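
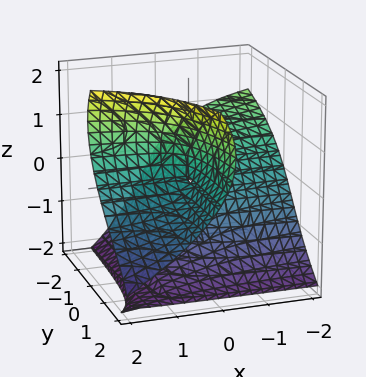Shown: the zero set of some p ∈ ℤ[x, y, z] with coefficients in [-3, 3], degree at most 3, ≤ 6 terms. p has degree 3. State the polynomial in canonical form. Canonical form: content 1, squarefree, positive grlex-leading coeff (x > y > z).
z^3 - 3*x*y - 3*x*z - 2*y*z

1. Degree: no degree-2 surface has this shape, so deg p = 3.
2. From the axis intercepts and sections: every point of the y-axis in the box is on the surface; the visible x-axis segment lies entirely on the surface; it crosses the z-axis at the gridline z = 0.
3. Together with the visible shape, these determine p as stated.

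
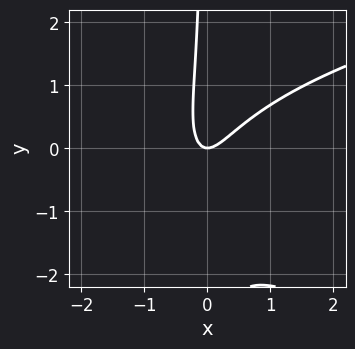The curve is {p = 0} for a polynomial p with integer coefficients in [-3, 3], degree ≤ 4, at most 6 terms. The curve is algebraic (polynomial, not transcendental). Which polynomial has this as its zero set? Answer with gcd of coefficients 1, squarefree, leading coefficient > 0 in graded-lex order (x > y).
First, degree: no degree-2 curve has this shape, so deg p = 3.
Next, against the integer gridlines: it meets the x-axis at x = 0 (among the integer gridlines); one y-axis crossing is at y = 0.
Finally, fitting integer coefficients to these (and the overall shape) gives p.

2*x*y^2 - 3*x^2 + 2*x*y + y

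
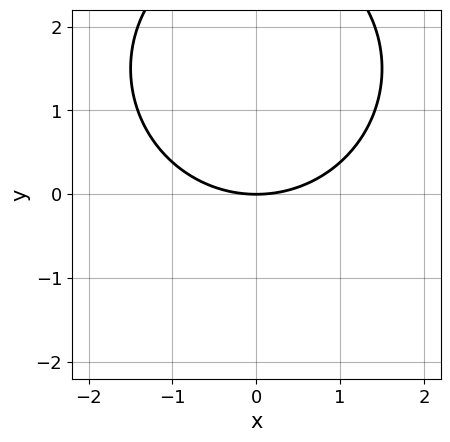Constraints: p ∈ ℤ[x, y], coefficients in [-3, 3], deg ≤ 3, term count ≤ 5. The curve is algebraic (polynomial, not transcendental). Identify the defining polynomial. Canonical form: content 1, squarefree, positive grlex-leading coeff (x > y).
The degree is 2 — a generic line meets the curve in up to 2 points.
Symmetries: mirror symmetry x ↦ −x ⇒ only even powers of x.
From the visible intercepts: one y-axis crossing is at y = 0; it crosses the x-axis at the gridline x = 0.
Assembling these constraints gives the stated polynomial.

x^2 + y^2 - 3*y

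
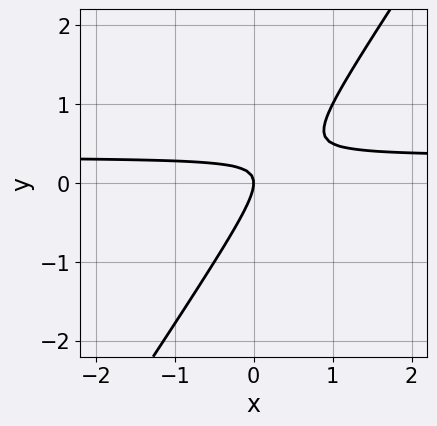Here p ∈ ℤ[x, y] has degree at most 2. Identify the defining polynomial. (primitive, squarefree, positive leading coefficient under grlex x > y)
3*x*y - 2*y^2 - x

1. The degree is 2 — the shape is more complex than any degree-1 curve.
2. Against the integer gridlines: it crosses the y-axis at the gridline y = 0; it meets the x-axis at x = 0 (among the integer gridlines).
3. Matching integer coefficients to the picture gives p.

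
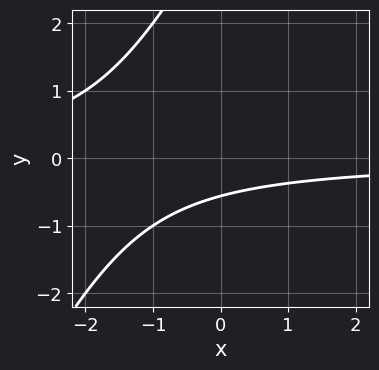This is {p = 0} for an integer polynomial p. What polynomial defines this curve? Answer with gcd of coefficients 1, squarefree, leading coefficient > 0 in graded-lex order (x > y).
2*x*y - y^2 + 3*y + 2

(a) Degree: a generic line meets the curve in up to 2 points, so deg p = 2.
(b) Reading off the gridlines: the curve avoids every integer x-axis point in the box.
(c) Assembling these constraints gives the stated polynomial.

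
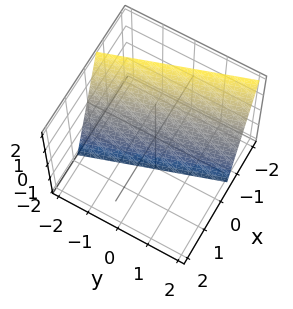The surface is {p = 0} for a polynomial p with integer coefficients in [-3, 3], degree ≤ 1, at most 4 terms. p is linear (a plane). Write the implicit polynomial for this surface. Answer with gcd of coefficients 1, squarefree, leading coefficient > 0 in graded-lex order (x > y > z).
3*x + y + z + 2

The degree is 1 — the surface is flat (a plane).
From the axis intercepts and sections: one y-axis crossing is at y = -2; it meets the z-axis at z = -2 (among the integer gridlines).
Assembling these constraints gives the stated polynomial.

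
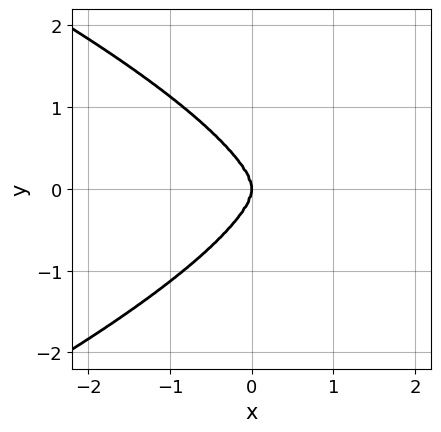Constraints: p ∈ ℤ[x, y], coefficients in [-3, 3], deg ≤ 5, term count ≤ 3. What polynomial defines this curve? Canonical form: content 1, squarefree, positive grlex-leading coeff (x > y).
1. deg p = 4. A generic line meets the curve in up to 4 points.
2. Symmetries: the y ↦ −y reflection is a symmetry, so y appears only in even powers.
3. From the axis intercepts and sections: it meets the x-axis at x = 0 (among the integer gridlines); it meets the y-axis at y = 0 (among the integer gridlines).
4. These observations pin down the coefficients.

2*y^4 + 2*x^3 + x*y^2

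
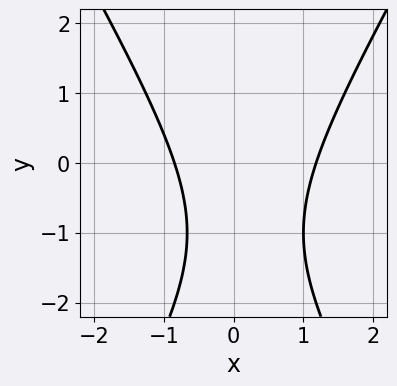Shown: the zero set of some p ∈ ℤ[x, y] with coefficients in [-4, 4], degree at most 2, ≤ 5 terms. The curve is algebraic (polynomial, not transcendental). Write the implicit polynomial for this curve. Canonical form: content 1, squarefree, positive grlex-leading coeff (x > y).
3*x^2 - y^2 - x - 2*y - 3

Degree: the shape is more complex than any degree-1 curve, so deg p = 2.
Against the integer gridlines: the curve avoids every integer y-axis point in the box.
Assembling these constraints gives the stated polynomial.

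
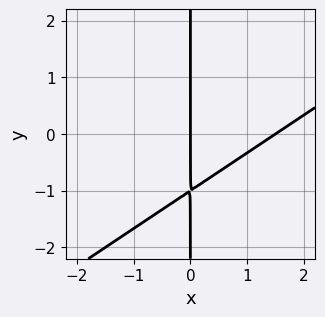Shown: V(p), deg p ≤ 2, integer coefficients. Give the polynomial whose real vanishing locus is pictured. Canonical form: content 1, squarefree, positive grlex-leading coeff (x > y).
2*x^2 - 3*x*y - 3*x

(a) The degree is 2 — a generic line meets the curve in up to 2 points.
(b) Reading off the gridlines: every point of the y-axis in the box is on the curve; one x-axis crossing is at x = 0.
(c) Matching integer coefficients to the picture gives p.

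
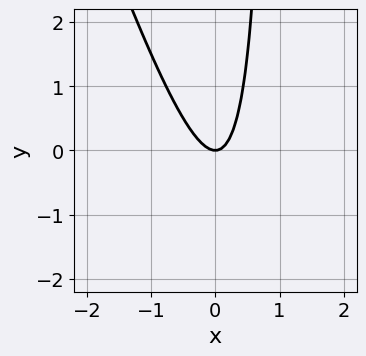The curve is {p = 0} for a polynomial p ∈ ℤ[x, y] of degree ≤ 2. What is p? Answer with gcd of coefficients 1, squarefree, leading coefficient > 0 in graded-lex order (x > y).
deg p = 2. No degree-1 curve has this shape.
Against the integer gridlines: it meets the y-axis at y = 0 (among the integer gridlines); it meets the x-axis at x = 0 (among the integer gridlines).
These observations pin down the coefficients.

3*x^2 + x*y - y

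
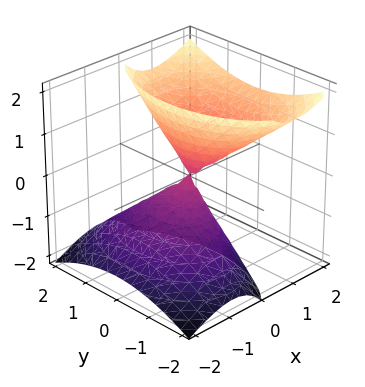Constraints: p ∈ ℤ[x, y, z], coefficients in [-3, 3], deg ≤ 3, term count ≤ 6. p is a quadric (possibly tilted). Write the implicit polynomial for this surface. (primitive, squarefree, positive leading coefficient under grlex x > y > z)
Degree: a generic line meets the surface in up to 2 points, so deg p = 2.
From the visible intercepts: it crosses the y-axis at the gridline y = 0; one z-axis crossing is at z = 0.
Solving for integer coefficients yields p as stated.

2*x^2 - 2*x*z + y^2 - z^2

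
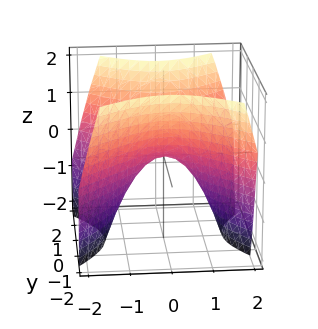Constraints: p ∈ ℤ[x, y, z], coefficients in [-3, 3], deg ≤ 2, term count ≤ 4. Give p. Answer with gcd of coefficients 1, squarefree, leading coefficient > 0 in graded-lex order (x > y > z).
First, the degree is 2 — a saddle surface; a quadric.
Next, symmetries: the y ↦ −y reflection is a symmetry, so y appears only in even powers; mirror symmetry x ↦ −x ⇒ only even powers of x.
Next, from the visible intercepts: it meets the z-axis at z = 0 (among the integer gridlines); it crosses the x-axis at the gridline x = 0; one y-axis crossing is at y = 0.
Finally, assembling these constraints gives the stated polynomial.

x^2 - y^2 + z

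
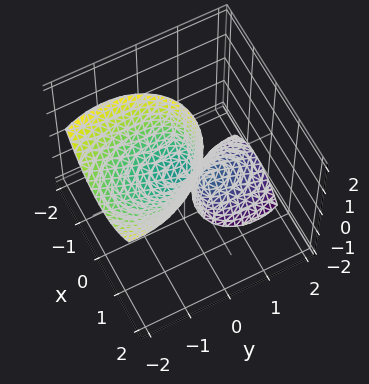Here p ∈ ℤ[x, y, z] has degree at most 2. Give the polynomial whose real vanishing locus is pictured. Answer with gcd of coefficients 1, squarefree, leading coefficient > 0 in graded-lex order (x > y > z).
1. The picture has 2 separate pieces. Treating them together as one polynomial.
2. deg p = 2. No degree-1 surface has this shape.
3. Against the integer gridlines: it crosses the y-axis at the gridline y = 0; one x-axis crossing is at x = 0; one z-axis crossing is at z = 0.
4. Together with the visible shape, these determine p as stated.

3*x^2 + x*y + 2*y^2 + 3*y*z - z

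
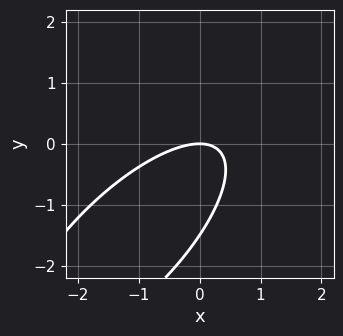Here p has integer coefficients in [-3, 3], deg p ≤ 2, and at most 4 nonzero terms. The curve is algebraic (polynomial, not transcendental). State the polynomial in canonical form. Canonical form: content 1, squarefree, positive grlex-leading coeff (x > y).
2*x^2 - 3*x*y + 2*y^2 + 3*y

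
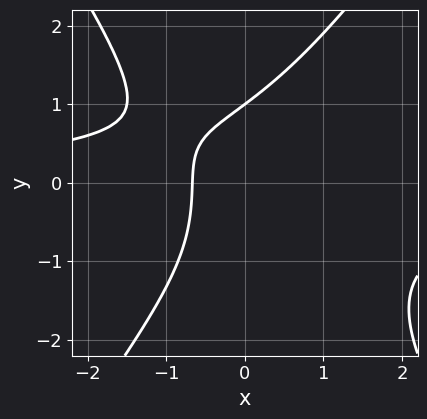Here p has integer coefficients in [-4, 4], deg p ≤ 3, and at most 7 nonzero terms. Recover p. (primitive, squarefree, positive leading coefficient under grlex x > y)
1. Degree: no degree-2 curve has this shape, so deg p = 3.
2. From the axis intercepts and sections: one y-axis crossing is at y = 1.
3. Putting this together gives p.

2*x^2*y - y^3 + 3*x - y + 2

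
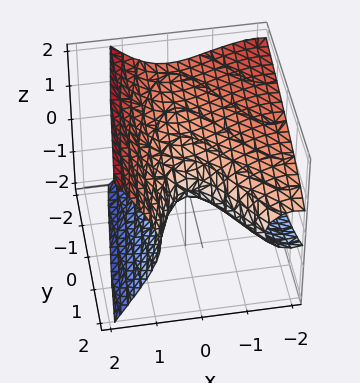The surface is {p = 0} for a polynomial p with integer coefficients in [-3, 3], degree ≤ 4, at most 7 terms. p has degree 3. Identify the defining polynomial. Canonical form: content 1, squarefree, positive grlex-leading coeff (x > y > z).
x^3 + 3*x^2 - 3*z^2 - 2*y + 1

Degree: a generic line meets the surface in up to 3 points, so deg p = 3.
Reading off the gridlines: no x-intercept at any integer in the box.
Together with the visible shape, these determine p as stated.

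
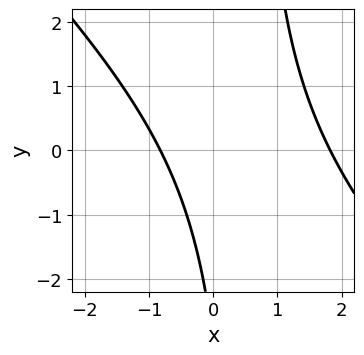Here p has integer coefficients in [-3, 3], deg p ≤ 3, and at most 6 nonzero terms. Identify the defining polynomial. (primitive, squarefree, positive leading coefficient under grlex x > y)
2*x^2 + 2*x*y - 2*x - y - 3

First, deg p = 2. No degree-1 curve has this shape.
Next, checking where it meets the axes: the curve avoids every integer y-axis point in the box.
Finally, the integer polynomial consistent with all of this is the stated p.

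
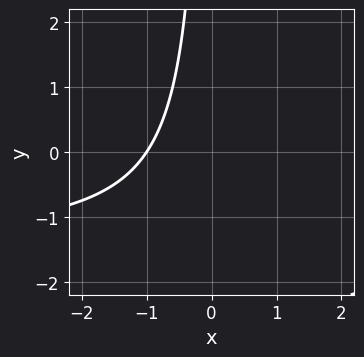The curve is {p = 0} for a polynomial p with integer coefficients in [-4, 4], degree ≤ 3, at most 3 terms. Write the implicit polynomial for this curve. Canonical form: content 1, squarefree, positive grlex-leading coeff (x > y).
2*x*y + 3*x + 3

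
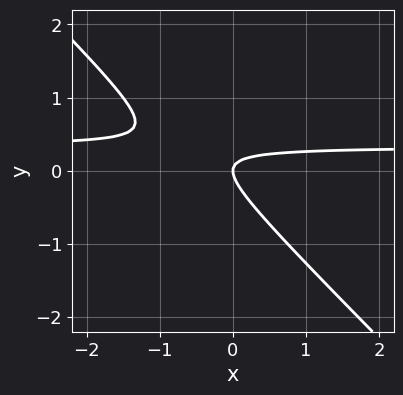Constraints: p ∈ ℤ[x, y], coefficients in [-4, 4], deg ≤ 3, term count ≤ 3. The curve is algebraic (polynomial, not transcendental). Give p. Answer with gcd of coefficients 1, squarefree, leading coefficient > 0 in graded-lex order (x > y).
3*x*y + 3*y^2 - x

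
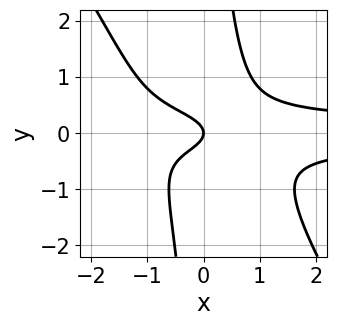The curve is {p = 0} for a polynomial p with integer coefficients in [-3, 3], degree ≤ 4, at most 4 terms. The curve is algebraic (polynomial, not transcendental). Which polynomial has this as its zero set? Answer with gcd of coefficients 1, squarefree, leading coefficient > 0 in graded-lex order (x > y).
3*x^2*y^2 + 2*x*y^3 - 3*y^2 - x

(a) The degree is 4 — a generic line meets the curve in up to 4 points.
(b) Observable constraints: one x-axis crossing is at x = 0; it crosses the y-axis at the gridline y = 0.
(c) Putting this together gives p.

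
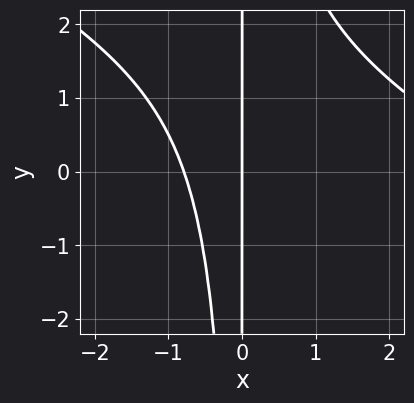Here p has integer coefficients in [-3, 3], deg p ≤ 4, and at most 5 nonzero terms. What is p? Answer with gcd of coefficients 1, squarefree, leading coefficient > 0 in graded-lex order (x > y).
1. The degree is 3 — a generic line meets the curve in up to 3 points.
2. Against the integer gridlines: every point of the y-axis in the box is on the curve; one x-axis crossing is at x = 0.
3. These observations pin down the coefficients.

x^3 + 2*x^2*y - 3*x^2 - 3*x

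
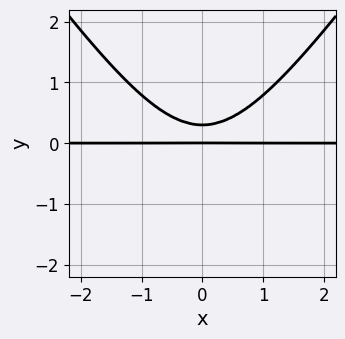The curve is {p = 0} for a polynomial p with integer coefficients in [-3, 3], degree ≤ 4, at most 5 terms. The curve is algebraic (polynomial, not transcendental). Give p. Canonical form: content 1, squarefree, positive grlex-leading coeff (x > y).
First, the degree is 3 — a generic line meets the curve in up to 3 points.
Next, symmetries: the x ↦ −x reflection is a symmetry, so x appears only in even powers.
Next, checking where it meets the axes: it crosses the y-axis at the gridline y = 0; the visible x-axis segment lies entirely on the curve.
Finally, putting this together gives p.

2*x^2*y - y^3 - 3*y^2 + y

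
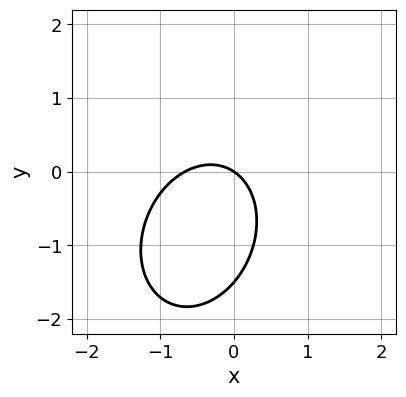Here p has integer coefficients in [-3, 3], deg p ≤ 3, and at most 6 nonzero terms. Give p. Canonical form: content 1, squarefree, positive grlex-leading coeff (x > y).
(a) Degree: a generic line meets the curve in up to 2 points, so deg p = 2.
(b) Observable constraints: it crosses the x-axis at the gridline x = 0; one y-axis crossing is at y = 0.
(c) Solving for integer coefficients yields p as stated.

3*x^2 - x*y + 2*y^2 + 2*x + 3*y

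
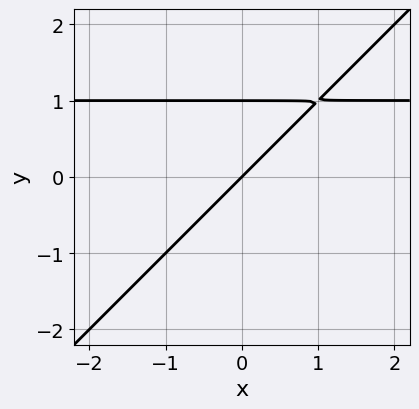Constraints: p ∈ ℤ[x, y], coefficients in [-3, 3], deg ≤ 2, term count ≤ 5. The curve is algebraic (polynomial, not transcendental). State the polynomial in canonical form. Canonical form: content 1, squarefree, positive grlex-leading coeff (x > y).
deg p = 2. No degree-1 curve has this shape.
Checking where it meets the axes: among the integer gridlines, it crosses the y-axis at y ∈ {0, 1}; it meets the x-axis at x = 0 (among the integer gridlines).
Fitting integer coefficients to these (and the overall shape) gives p.

x*y - y^2 - x + y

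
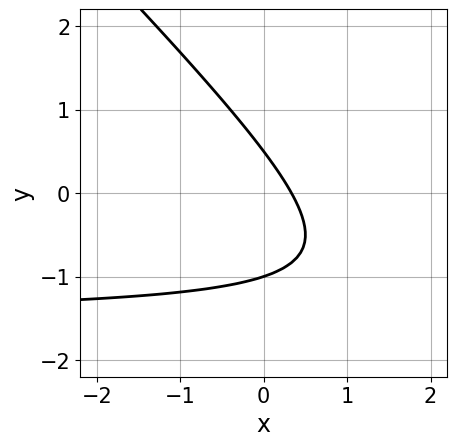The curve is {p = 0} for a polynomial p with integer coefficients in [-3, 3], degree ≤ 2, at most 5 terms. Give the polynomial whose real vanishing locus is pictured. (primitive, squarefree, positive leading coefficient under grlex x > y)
2*x*y + 2*y^2 + 3*x + y - 1

First, the degree is 2 — a generic line meets the curve in up to 2 points.
Then, from the visible intercepts: it crosses the y-axis at the gridline y = -1.
Finally, together with the visible shape, these determine p as stated.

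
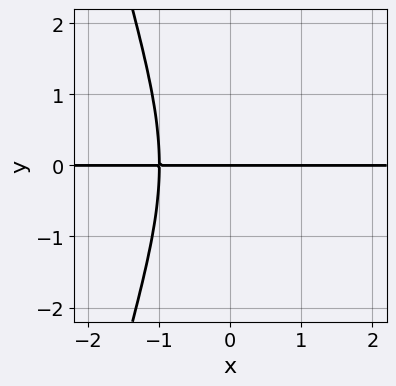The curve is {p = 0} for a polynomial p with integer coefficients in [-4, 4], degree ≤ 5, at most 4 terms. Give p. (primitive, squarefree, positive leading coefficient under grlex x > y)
3*x^3*y + y^3 + 3*y

First, degree: a generic line meets the curve in up to 4 points, so deg p = 4.
Then, against the integer gridlines: every point of the x-axis in the box is on the curve; it crosses the y-axis at the gridline y = 0.
Finally, putting this together gives p.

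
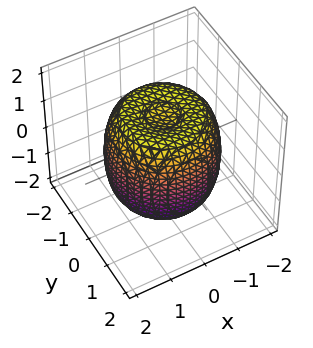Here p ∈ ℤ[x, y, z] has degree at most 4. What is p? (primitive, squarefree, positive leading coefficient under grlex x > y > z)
1. Degree: no degree-3 surface has this shape, so deg p = 4.
2. Symmetries: the z-axis is an axis of rotation, so x and y enter only as x² + y².
3. Against the integer gridlines: a circular section at z = -1 has radius between 1 and 2.
4. Putting this together gives p.

2*x^4 + 4*x^2*y^2 + 2*y^4 - 3*x^2 - 3*y^2 + 2*z^2 - 3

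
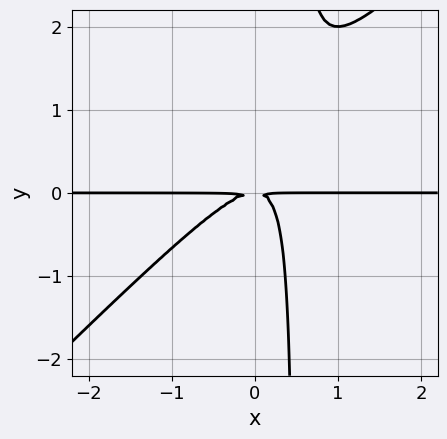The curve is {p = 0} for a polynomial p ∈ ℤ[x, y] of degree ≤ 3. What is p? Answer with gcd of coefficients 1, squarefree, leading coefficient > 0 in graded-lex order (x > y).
2*x^2*y - 2*x*y^2 + y^2

1. Degree: the shape is more complex than any degree-2 curve, so deg p = 3.
2. Against the integer gridlines: every point of the x-axis in the box is on the curve.
3. The integer polynomial consistent with all of this is the stated p.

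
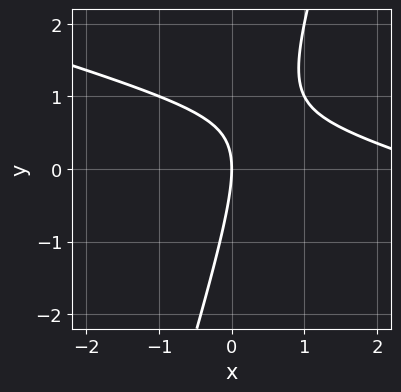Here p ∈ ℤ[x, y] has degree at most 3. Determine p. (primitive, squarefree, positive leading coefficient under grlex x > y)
1. The degree is 2 — a generic line meets the curve in up to 2 points.
2. Observable constraints: one y-axis crossing is at y = 0; one x-axis crossing is at x = 0.
3. These observations pin down the coefficients.

x^2 + 3*x*y - y^2 - 3*x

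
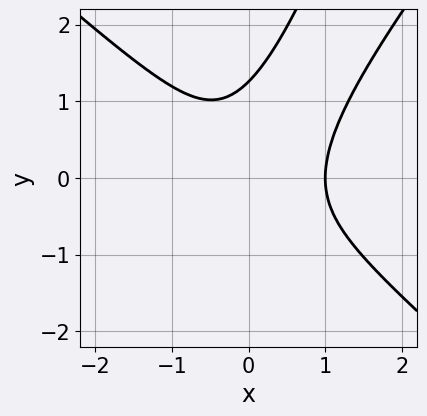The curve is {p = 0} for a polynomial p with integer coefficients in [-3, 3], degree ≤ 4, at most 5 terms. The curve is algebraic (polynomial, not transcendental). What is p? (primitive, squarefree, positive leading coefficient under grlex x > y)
3*x^3 - 3*x*y^2 + y^3 - x^2 - 2

First, degree: the shape is more complex than any degree-2 curve, so deg p = 3.
Next, from the axis intercepts and sections: it crosses the x-axis at the gridline x = 1.
Finally, assembling these constraints gives the stated polynomial.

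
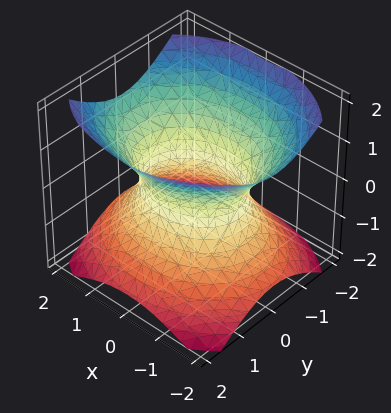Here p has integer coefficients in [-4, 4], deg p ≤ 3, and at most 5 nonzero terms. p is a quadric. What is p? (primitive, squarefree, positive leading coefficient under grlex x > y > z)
1. deg p = 2. One connected sheet with a waist; a quadric.
2. Symmetries: the y ↦ −y reflection is a symmetry, so y appears only in even powers; it's symmetric under x → −x, forcing even powers of x; mirror symmetry z ↦ −z ⇒ only even powers of z.
3. Reading off the gridlines: the surface avoids every integer z-axis point in the box; the y-axis gridline crossings are at y ∈ {-1, 1}.
4. Putting this together gives p.

2*x^2 + 3*y^2 - 3*z^2 - 3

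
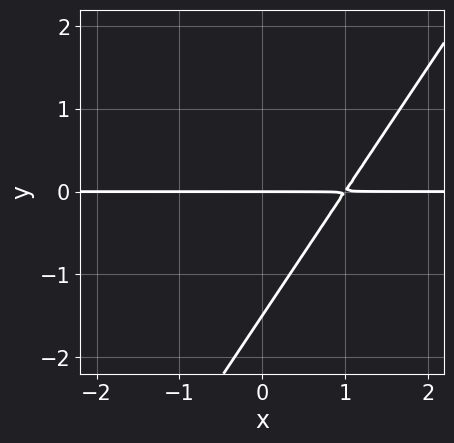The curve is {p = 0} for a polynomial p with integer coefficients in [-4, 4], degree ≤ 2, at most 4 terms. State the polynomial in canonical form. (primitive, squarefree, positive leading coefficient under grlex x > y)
3*x*y - 2*y^2 - 3*y

(a) deg p = 2. The shape is more complex than any degree-1 curve.
(b) Checking where it meets the axes: the visible x-axis segment lies entirely on the curve; it meets the y-axis at y = 0 (among the integer gridlines).
(c) Matching integer coefficients to the picture gives p.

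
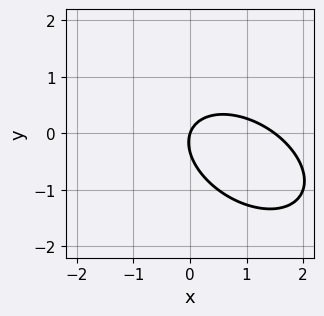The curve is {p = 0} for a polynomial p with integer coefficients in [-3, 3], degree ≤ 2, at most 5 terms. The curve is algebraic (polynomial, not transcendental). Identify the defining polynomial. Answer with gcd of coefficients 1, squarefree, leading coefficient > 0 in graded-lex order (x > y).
First, the degree is 2 — the shape is more complex than any degree-1 curve.
Then, against the integer gridlines: it meets the y-axis at y = 0 (among the integer gridlines); one x-axis crossing is at x = 0.
Finally, assembling these constraints gives the stated polynomial.

2*x^2 + 2*x*y + 3*y^2 - 3*x + y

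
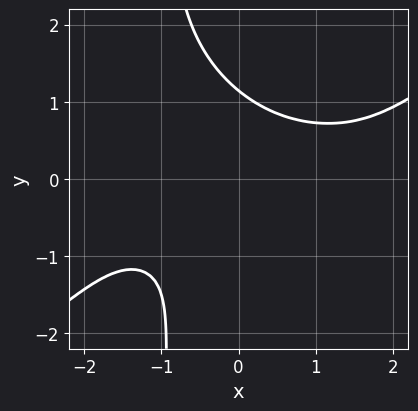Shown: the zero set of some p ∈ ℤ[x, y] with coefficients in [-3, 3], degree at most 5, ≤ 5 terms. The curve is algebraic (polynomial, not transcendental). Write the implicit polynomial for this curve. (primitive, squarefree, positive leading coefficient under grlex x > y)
The degree is 4 — no degree-3 curve has this shape.
Reading off the gridlines: it misses every integer gridline on the x-axis.
Assembling these constraints gives the stated polynomial.

x^3*y - 2*x*y^3 - 2*y^3 - 3*x*y + 3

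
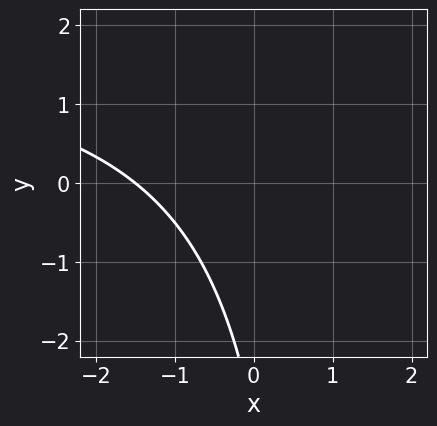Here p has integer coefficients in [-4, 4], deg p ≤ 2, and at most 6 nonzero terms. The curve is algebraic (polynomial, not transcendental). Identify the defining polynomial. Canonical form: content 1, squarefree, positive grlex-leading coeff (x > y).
x*y - 2*x - y - 3

First, the degree is 2 — the shape is more complex than any degree-1 curve.
Next, from the axis intercepts and sections: no y-intercept at any integer in the box.
Finally, solving for integer coefficients yields p as stated.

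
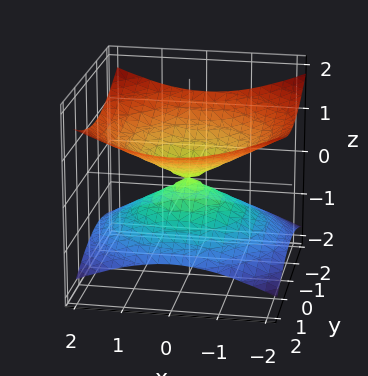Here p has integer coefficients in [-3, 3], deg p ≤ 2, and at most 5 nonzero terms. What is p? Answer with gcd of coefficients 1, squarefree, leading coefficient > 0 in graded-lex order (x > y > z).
x^2 + y^2 - 3*z^2

First, deg p = 2.
Next, symmetries: mirror symmetry z ↦ −z ⇒ only even powers of z; the z-axis is an axis of rotation, so x and y enter only as x² + y².
Then, from the axis intercepts and sections: a circular section at z = -1 has radius between 1 and 2; it crosses the z-axis at the gridline z = 0.
Finally, assembling these constraints gives the stated polynomial.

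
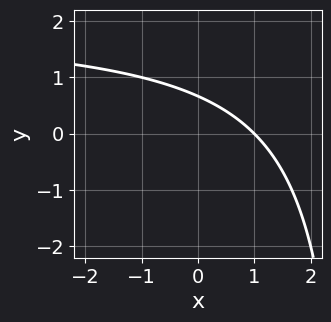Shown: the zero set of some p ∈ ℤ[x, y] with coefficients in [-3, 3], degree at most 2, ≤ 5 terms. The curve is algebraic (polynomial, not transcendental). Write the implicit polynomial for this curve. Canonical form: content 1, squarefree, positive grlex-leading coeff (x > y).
x*y - 2*x - 3*y + 2

1. The degree is 2 — no degree-1 curve has this shape.
2. Checking where it meets the axes: it meets the x-axis at x = 1 (among the integer gridlines).
3. Assembling these constraints gives the stated polynomial.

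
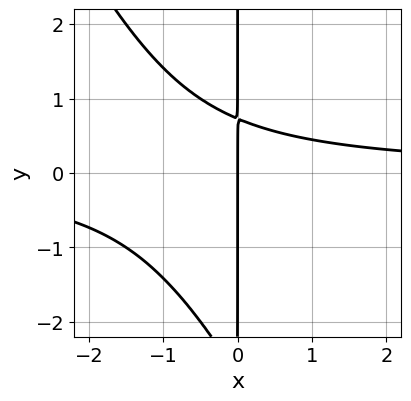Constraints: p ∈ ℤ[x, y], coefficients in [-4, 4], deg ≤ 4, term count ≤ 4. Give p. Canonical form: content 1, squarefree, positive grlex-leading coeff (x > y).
(a) Degree: a generic line meets the curve in up to 3 points, so deg p = 3.
(b) Checking where it meets the axes: the visible y-axis segment lies entirely on the curve; one x-axis crossing is at x = 0.
(c) Solving for integer coefficients yields p as stated.

2*x^2*y + x*y^2 + 2*x*y - 2*x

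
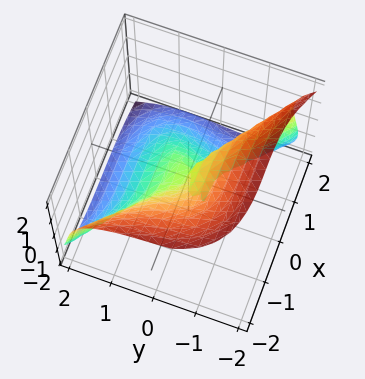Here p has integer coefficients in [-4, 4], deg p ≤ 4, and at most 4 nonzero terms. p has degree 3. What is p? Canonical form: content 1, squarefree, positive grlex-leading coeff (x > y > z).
(a) The degree is 3 — the shape is more complex than any degree-2 surface.
(b) From the axis intercepts and sections: it meets the x-axis at x = 0 (among the integer gridlines); it crosses the z-axis at the gridline z = 0; it meets the y-axis at y = 0 (among the integer gridlines).
(c) Matching integer coefficients to the picture gives p.

2*x^3 + 3*y^3 + 3*z^3 + 3*y*z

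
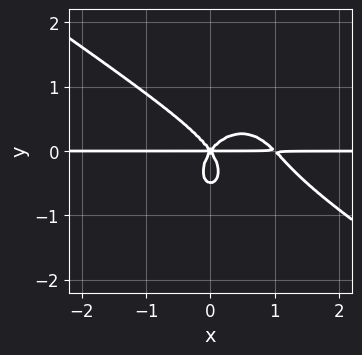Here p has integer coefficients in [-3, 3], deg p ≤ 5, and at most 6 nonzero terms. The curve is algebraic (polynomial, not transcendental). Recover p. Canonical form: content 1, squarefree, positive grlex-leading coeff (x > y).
2*x^3*y + 2*x^2*y^2 + 2*y^4 - 2*x^2*y + y^3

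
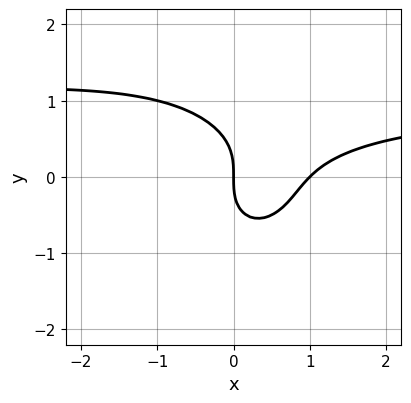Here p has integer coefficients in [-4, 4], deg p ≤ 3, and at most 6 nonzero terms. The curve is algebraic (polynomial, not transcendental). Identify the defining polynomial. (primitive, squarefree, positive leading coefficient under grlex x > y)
x^2*y + y^3 - x^2 + x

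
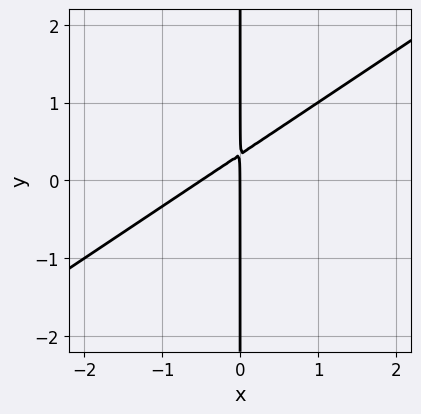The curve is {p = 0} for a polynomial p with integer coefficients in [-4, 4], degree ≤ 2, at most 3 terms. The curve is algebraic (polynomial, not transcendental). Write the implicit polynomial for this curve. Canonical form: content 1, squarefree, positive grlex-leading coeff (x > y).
2*x^2 - 3*x*y + x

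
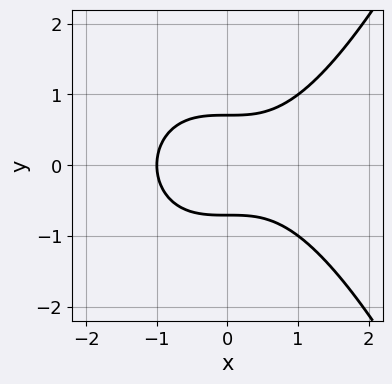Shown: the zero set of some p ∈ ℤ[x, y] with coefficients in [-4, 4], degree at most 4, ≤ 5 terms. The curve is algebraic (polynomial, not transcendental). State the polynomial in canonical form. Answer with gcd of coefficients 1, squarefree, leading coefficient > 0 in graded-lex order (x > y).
1. deg p = 3.
2. Symmetries: the y ↦ −y reflection is a symmetry, so y appears only in even powers.
3. Observable constraints: one x-axis crossing is at x = -1.
4. Fitting integer coefficients to these (and the overall shape) gives p.

x^3 - 2*y^2 + 1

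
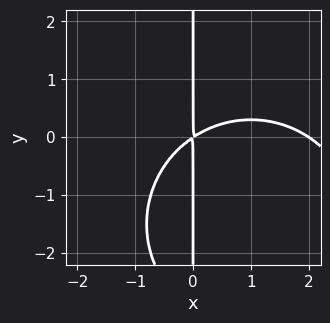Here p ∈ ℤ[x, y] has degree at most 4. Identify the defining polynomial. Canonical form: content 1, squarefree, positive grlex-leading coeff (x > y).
x^3 + x*y^2 - 2*x^2 + 3*x*y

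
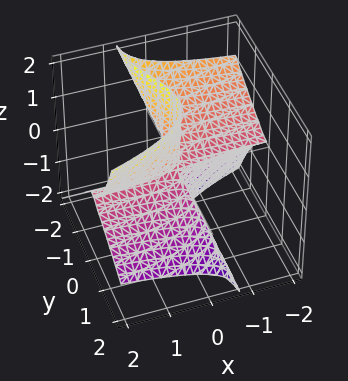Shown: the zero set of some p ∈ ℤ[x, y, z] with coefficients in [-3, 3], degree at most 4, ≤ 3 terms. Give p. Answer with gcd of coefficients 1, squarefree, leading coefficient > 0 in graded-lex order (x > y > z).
3*x*z^2 - 2*y^3 - 3*y^2*z

1. deg p = 3.
2. From the axis intercepts and sections: the visible z-axis segment lies entirely on the surface; it meets the y-axis at y = 0 (among the integer gridlines); every point of the x-axis in the box is on the surface.
3. Matching integer coefficients to the picture gives p.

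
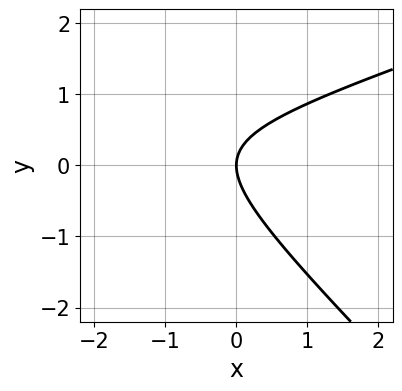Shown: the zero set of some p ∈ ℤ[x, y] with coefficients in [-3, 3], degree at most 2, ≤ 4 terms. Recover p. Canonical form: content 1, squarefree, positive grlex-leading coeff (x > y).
x^2 - 2*x*y - 3*y^2 + 3*x

First, the degree is 2 — a generic line meets the curve in up to 2 points.
Next, against the integer gridlines: one x-axis crossing is at x = 0; it crosses the y-axis at the gridline y = 0.
Finally, the integer polynomial consistent with all of this is the stated p.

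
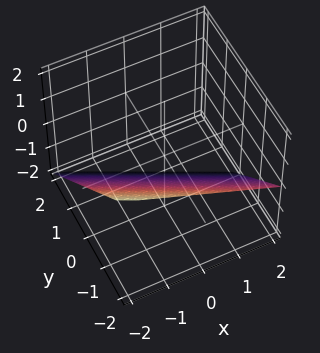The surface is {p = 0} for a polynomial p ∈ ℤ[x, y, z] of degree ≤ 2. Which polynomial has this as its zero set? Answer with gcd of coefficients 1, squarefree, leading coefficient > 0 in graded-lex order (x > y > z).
1. The degree is 1 — every cross-section is a straight line — this is a plane.
2. Observable constraints: it meets the z-axis at z = -1 (among the integer gridlines); it meets the y-axis at y = -1 (among the integer gridlines); it meets the x-axis at x = -2 (among the integer gridlines).
3. Fitting integer coefficients to these (and the overall shape) gives p.

x + 2*y + 2*z + 2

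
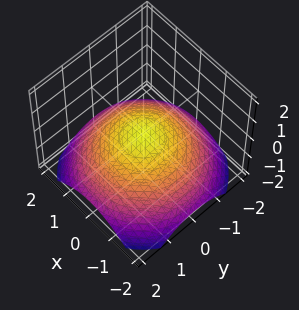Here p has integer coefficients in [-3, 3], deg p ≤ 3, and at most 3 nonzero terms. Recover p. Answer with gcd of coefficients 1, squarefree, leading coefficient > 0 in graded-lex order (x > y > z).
First, deg p = 2. A single bowl opening along one axis; a quadric.
Next, symmetry: every cross-section ⟂ z is a circle, so x, y appear only via x² + y².
Then, reading off the gridlines: a circular section at z = -1 has radius between 1 and 2; one x-axis crossing is at x = 0; it crosses the y-axis at the gridline y = 0.
Finally, fitting integer coefficients to these (and the overall shape) gives p.

x^2 + y^2 + 3*z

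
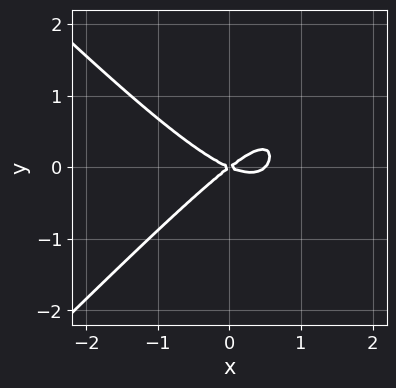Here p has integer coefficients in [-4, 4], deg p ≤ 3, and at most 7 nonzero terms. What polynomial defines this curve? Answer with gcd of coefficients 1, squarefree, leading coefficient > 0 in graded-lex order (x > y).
2*x^3 - 2*x*y^2 - x^2 - x*y + 3*y^2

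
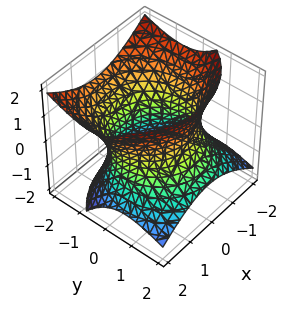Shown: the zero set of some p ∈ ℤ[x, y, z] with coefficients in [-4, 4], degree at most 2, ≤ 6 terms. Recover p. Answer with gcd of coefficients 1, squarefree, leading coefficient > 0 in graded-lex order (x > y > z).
The degree is 2 — a generic line meets the surface in up to 2 points.
Reading off the gridlines: the surface avoids every integer z-axis point in the box.
Together with the visible shape, these determine p as stated.

x^2 + y^2 + y*z - z^2 - 2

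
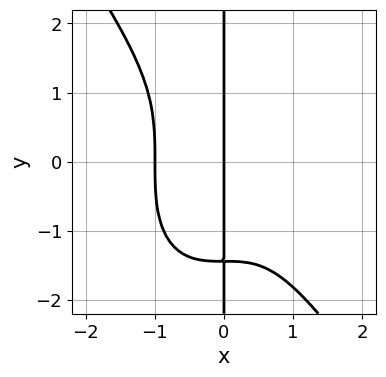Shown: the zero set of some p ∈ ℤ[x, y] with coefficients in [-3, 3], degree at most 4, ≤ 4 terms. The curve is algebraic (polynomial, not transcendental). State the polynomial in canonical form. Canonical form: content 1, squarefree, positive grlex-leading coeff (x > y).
3*x^4 + x*y^3 + 3*x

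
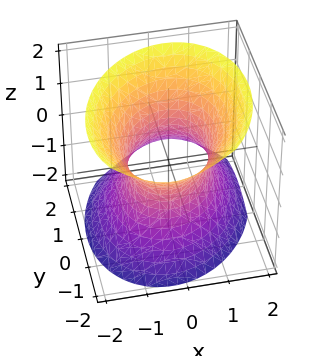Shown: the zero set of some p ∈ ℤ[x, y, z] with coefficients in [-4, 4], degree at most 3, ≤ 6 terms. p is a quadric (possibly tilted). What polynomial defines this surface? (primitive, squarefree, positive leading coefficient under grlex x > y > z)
3*x^2 - x*y + 2*y^2 + y*z - 2*z^2 - 3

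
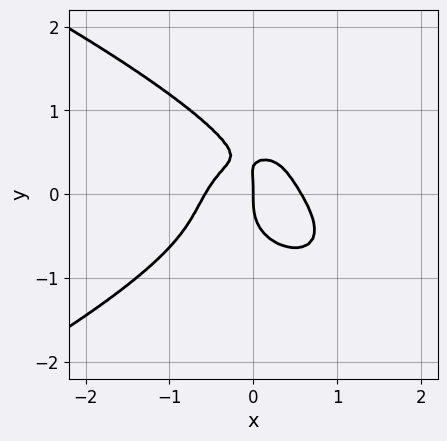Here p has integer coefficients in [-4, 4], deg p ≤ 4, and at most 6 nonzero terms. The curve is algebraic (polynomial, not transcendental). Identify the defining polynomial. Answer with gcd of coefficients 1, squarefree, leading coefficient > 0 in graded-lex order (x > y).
(a) The degree is 4 — no degree-3 curve has this shape.
(b) Observable constraints: it meets the x-axis at x = 0 (among the integer gridlines); it crosses the y-axis at the gridline y = 0.
(c) Together with the visible shape, these determine p as stated.

3*y^4 + 3*x^3 - y^3 + 2*x*y - x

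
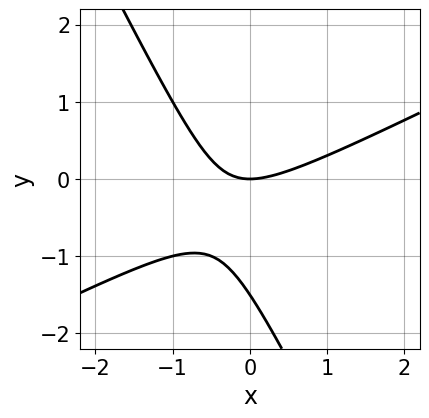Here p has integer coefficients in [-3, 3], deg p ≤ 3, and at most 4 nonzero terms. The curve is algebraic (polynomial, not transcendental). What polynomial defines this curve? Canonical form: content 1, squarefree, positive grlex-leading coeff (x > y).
First, degree: a generic line meets the curve in up to 2 points, so deg p = 2.
Then, reading off the gridlines: it meets the x-axis at x = 0 (among the integer gridlines); it crosses the y-axis at the gridline y = 0.
Finally, these observations pin down the coefficients.

2*x^2 - 3*x*y - 2*y^2 - 3*y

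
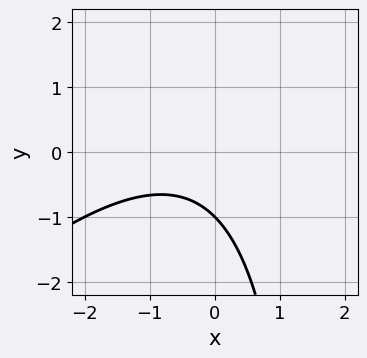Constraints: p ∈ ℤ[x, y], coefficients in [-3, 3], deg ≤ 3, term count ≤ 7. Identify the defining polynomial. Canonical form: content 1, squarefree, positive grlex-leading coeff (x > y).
1. The degree is 2 — a generic line meets the curve in up to 2 points.
2. From the visible intercepts: no x-intercept at any integer in the box; it crosses the y-axis at the gridline y = -1.
3. Assembling these constraints gives the stated polynomial.

x^2 - x*y + x + 2*y + 2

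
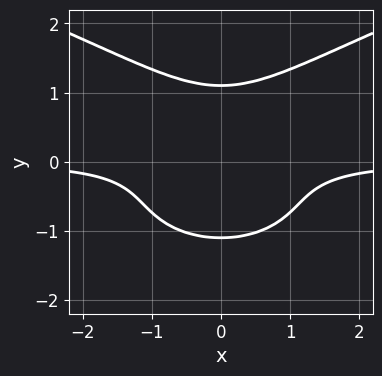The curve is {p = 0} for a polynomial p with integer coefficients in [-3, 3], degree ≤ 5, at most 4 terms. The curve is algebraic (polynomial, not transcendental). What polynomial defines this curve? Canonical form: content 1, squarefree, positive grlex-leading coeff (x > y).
3*y^4 - 3*x^2*y - 2*y^2 - 2

(a) deg p = 4.
(b) Symmetries: mirror symmetry x ↦ −x ⇒ only even powers of x.
(c) From the axis intercepts and sections: it misses every integer gridline on the x-axis.
(d) Assembling these constraints gives the stated polynomial.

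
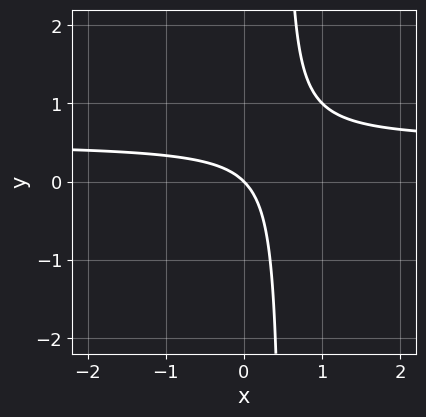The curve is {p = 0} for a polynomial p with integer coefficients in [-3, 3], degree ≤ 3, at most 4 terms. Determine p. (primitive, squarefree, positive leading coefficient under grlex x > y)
2*x*y - x - y

1. The degree is 2 — no degree-1 curve has this shape.
2. Checking where it meets the axes: it meets the x-axis at x = 0 (among the integer gridlines); one y-axis crossing is at y = 0.
3. Assembling these constraints gives the stated polynomial.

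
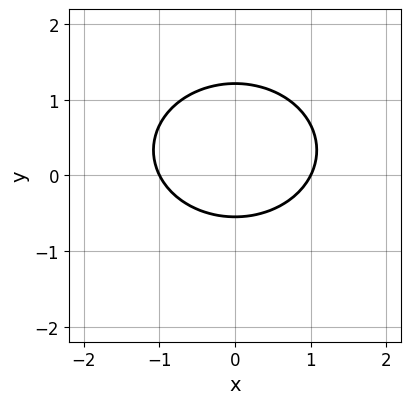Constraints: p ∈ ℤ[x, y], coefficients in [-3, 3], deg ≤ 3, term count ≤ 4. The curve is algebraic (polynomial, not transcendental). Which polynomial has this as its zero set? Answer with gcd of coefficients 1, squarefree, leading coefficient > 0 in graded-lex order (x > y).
First, the degree is 2 — no degree-1 curve has this shape.
Next, symmetries: the x ↦ −x reflection is a symmetry, so x appears only in even powers.
Next, observable constraints: the x-axis gridline crossings are at x ∈ {-1, 1}.
Finally, together with the visible shape, these determine p as stated.

2*x^2 + 3*y^2 - 2*y - 2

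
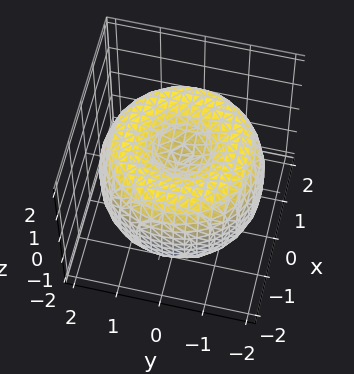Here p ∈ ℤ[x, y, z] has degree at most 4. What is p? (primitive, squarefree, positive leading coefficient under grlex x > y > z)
x^4 + 2*x^2*y^2 + y^4 - 3*x^2 - 3*y^2 + 2*z^2 - 1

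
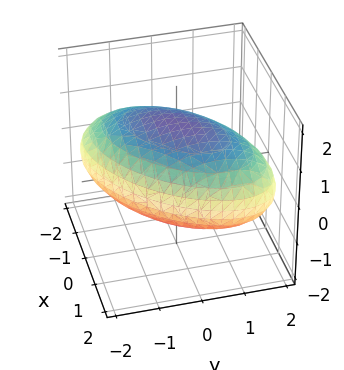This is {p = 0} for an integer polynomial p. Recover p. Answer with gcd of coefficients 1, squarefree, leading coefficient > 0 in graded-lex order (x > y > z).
deg p = 2. A generic line meets the surface in up to 2 points.
Putting this together gives p.

x^2 - x*y + y^2 + 2*z^2 - 3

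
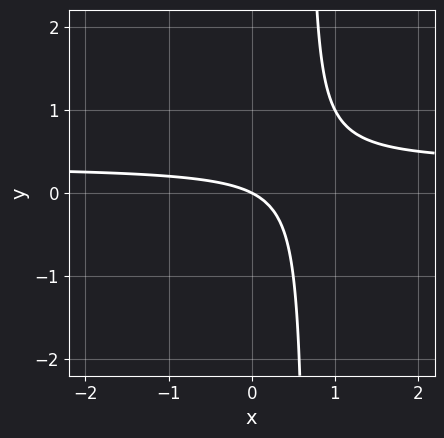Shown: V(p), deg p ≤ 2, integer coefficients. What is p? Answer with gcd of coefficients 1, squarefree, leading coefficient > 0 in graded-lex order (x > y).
1. Degree: no degree-1 curve has this shape, so deg p = 2.
2. From the axis intercepts and sections: it meets the y-axis at y = 0 (among the integer gridlines); it crosses the x-axis at the gridline x = 0.
3. Putting this together gives p.

3*x*y - x - 2*y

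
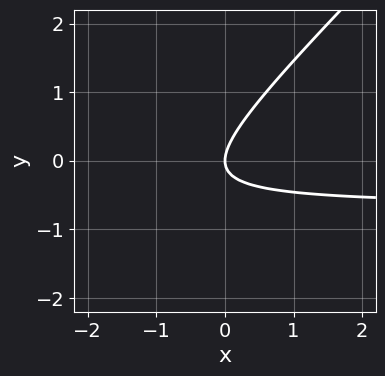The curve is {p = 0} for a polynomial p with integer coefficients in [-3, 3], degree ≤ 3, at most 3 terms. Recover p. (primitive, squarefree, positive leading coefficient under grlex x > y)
(a) The degree is 2 — no degree-1 curve has this shape.
(b) Observable constraints: it crosses the y-axis at the gridline y = 0; it crosses the x-axis at the gridline x = 0.
(c) These observations pin down the coefficients.

3*x*y - 3*y^2 + 2*x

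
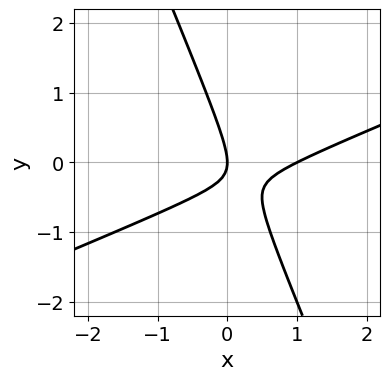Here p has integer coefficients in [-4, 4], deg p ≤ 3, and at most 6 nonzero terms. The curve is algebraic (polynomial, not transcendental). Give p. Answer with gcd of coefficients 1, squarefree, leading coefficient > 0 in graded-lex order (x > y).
(a) deg p = 2. No degree-1 curve has this shape.
(b) From the visible intercepts: it meets the y-axis at y = 0 (among the integer gridlines); among the integer gridlines, it crosses the x-axis at x ∈ {0, 1}.
(c) Together with the visible shape, these determine p as stated.

x^2 - 2*x*y - y^2 - x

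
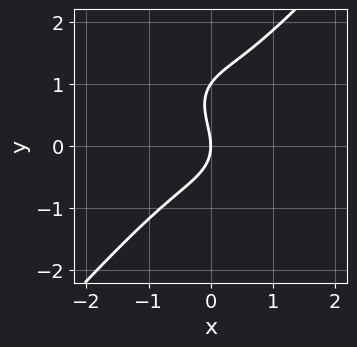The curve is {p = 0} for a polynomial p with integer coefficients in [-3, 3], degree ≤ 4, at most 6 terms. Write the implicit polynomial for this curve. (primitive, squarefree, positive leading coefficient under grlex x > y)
(a) The degree is 3 — no degree-2 curve has this shape.
(b) From the visible intercepts: among the integer gridlines, it crosses the y-axis at y ∈ {0, 1}; it meets the x-axis at x = 0 (among the integer gridlines).
(c) Together with the visible shape, these determine p as stated.

3*x^3 - 2*y^3 + 2*y^2 + 3*x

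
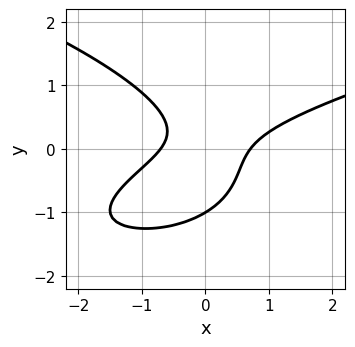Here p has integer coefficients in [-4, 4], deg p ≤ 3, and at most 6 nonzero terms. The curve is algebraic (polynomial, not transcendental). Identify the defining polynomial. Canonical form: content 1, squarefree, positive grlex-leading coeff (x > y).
3*y^3 - 2*x^2 + 3*x*y + 2*y^2 + 1

First, degree: a generic line meets the curve in up to 3 points, so deg p = 3.
Then, from the axis intercepts and sections: it crosses the y-axis at the gridline y = -1.
Finally, the integer polynomial consistent with all of this is the stated p.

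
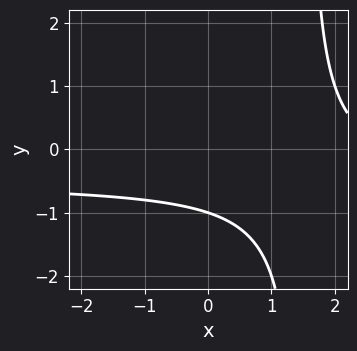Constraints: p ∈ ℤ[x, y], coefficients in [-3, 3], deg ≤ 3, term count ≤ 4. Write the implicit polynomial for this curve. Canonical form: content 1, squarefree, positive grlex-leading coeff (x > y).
2*x*y + x - 3*y - 3

1. The degree is 2 — the shape is more complex than any degree-1 curve.
2. Against the integer gridlines: it misses every integer gridline on the x-axis; it meets the y-axis at y = -1 (among the integer gridlines).
3. Putting this together gives p.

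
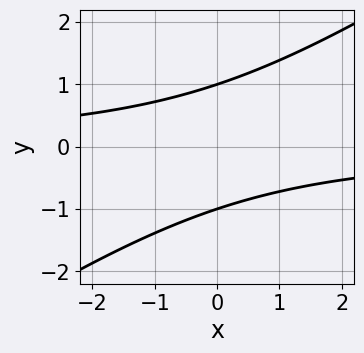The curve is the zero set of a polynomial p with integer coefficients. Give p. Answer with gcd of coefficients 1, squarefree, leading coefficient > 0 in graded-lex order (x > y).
2*x*y - 3*y^2 + 3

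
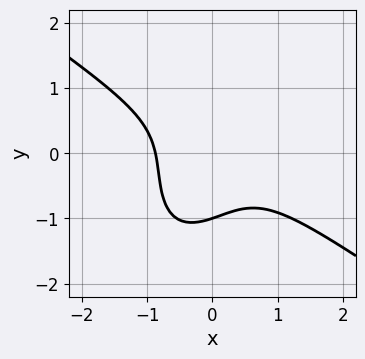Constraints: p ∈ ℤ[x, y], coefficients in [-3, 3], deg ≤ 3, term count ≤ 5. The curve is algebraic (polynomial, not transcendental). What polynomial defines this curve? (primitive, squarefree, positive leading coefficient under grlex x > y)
3*x^3 + 2*x^2*y - 2*x*y^2 + 2*y^3 + 2

The degree is 3 — the shape is more complex than any degree-2 curve.
Reading off the gridlines: one y-axis crossing is at y = -1.
Fitting integer coefficients to these (and the overall shape) gives p.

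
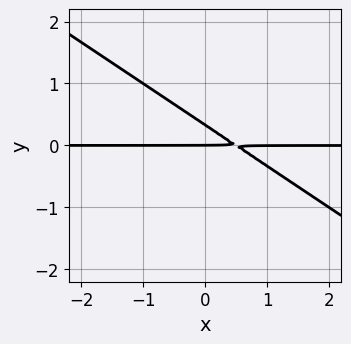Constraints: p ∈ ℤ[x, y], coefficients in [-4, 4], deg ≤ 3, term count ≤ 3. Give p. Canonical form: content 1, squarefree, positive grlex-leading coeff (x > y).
1. The degree is 2 — the shape is more complex than any degree-1 curve.
2. From the axis intercepts and sections: it meets the y-axis at y = 0 (among the integer gridlines); every point of the x-axis in the box is on the curve.
3. Fitting integer coefficients to these (and the overall shape) gives p.

2*x*y + 3*y^2 - y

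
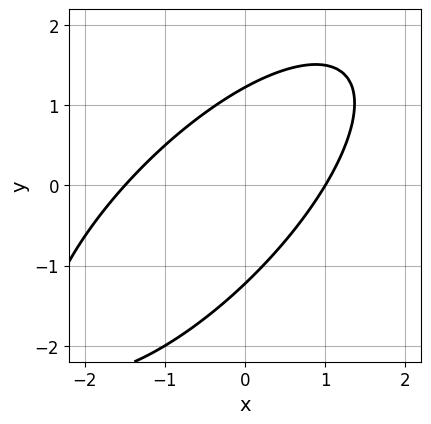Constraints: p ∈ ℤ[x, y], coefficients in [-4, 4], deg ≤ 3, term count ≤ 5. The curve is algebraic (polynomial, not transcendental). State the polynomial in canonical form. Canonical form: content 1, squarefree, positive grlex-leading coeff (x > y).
2*x^2 - 3*x*y + 2*y^2 + x - 3

1. deg p = 2.
2. From the axis intercepts and sections: one x-axis crossing is at x = 1.
3. The integer polynomial consistent with all of this is the stated p.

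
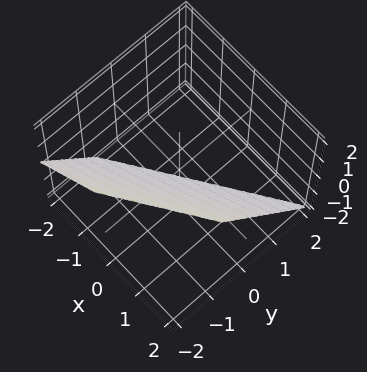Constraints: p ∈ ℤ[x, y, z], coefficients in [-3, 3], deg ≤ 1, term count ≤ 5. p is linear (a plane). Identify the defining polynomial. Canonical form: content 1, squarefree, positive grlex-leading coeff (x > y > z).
2*x - 3*y - 2*z - 2

(a) Degree: every cross-section is a straight line — this is a plane, so deg p = 1.
(b) From the axis intercepts and sections: one x-axis crossing is at x = 1; it crosses the z-axis at the gridline z = -1.
(c) Putting this together gives p.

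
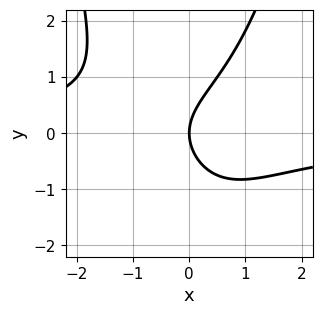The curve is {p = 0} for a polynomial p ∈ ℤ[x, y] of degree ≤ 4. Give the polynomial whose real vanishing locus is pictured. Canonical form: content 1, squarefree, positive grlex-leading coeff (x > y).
1. The degree is 3 — a generic line meets the curve in up to 3 points.
2. Observable constraints: one y-axis crossing is at y = 0; it meets the x-axis at x = 0 (among the integer gridlines).
3. The integer polynomial consistent with all of this is the stated p.

2*x^2*y - 2*y^2 + 3*x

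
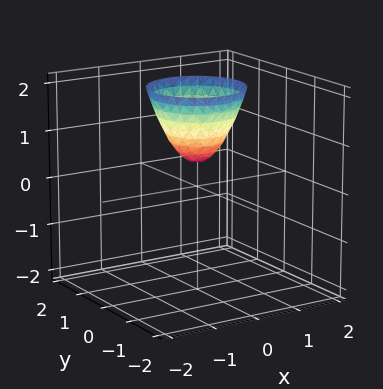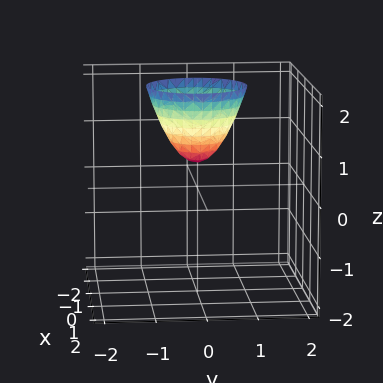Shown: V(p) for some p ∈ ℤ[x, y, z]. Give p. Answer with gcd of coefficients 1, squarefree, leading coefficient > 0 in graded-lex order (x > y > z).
(a) Degree: the shape is more complex than any degree-1 surface, so deg p = 2.
(b) Symmetries: rotational symmetry about the z-axis ⇒ p depends on x, y only through x² + y².
(c) Against the integer gridlines: the surface avoids every integer x-axis point in the box; a circular section at z = 2 has radius exactly 1.
(d) Matching integer coefficients to the picture gives p.

3*x^2 + 3*y^2 - 2*z + 1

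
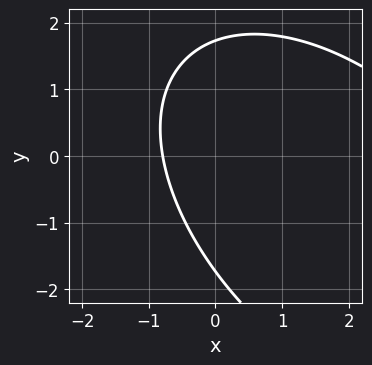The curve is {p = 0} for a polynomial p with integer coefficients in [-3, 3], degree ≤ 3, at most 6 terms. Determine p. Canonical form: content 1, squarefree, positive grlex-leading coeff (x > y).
x^2 + x*y + y^2 - 3*x - 3

1. The degree is 2 — no degree-1 curve has this shape.
2. The integer polynomial consistent with all of this is the stated p.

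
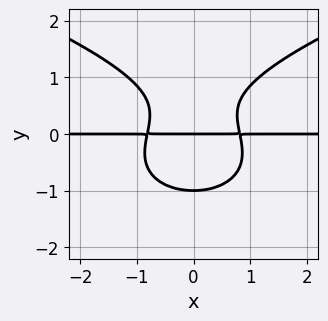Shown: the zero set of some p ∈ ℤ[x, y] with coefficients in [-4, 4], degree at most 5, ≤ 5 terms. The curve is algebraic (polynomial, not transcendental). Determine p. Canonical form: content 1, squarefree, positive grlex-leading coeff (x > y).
1. Degree: the shape is more complex than any degree-3 curve, so deg p = 4.
2. Symmetries: mirror symmetry x ↦ −x ⇒ only even powers of x.
3. From the visible intercepts: among the integer gridlines, it crosses the y-axis at y ∈ {-1, 0}; the visible x-axis segment lies entirely on the curve.
4. Matching integer coefficients to the picture gives p.

3*y^4 - 3*x^2*y - y^2 + 2*y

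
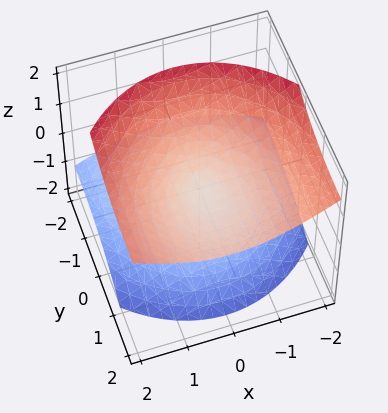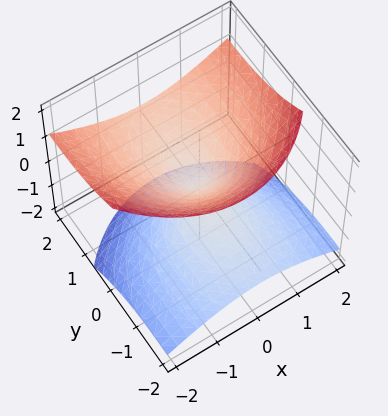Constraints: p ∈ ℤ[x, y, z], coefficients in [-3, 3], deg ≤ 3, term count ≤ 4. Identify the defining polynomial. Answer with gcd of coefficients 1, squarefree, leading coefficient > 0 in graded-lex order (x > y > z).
2*x^2 + y^2 - 3*y*z - 3*z^2

First, the degree is 2 — no degree-1 surface has this shape.
Then, observable constraints: one z-axis crossing is at z = 0; one x-axis crossing is at x = 0; one y-axis crossing is at y = 0.
Finally, matching integer coefficients to the picture gives p.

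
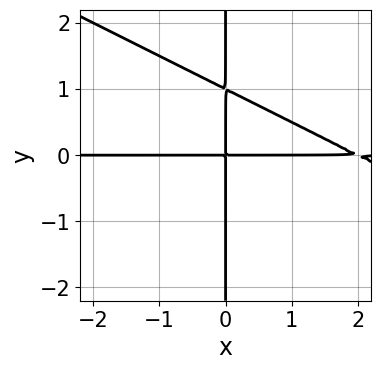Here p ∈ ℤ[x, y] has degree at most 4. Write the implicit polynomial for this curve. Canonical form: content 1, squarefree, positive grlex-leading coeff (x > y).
First, deg p = 3. A generic line meets the curve in up to 3 points.
Next, observable constraints: the visible y-axis segment lies entirely on the curve; the visible x-axis segment lies entirely on the curve.
Finally, putting this together gives p.

x^2*y + 2*x*y^2 - 2*x*y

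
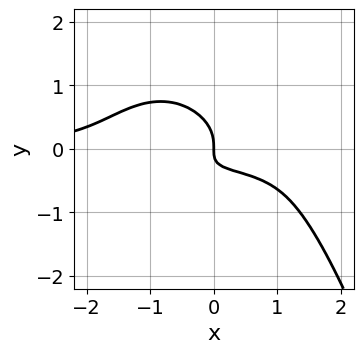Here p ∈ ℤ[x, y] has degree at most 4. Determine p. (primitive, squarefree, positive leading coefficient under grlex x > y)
(a) The degree is 4 — a generic line meets the curve in up to 4 points.
(b) From the axis intercepts and sections: it meets the y-axis at y = 0 (among the integer gridlines); one x-axis crossing is at x = 0.
(c) Together with the visible shape, these determine p as stated.

x^3*y - x^2*y^2 - 3*y^3 - 2*x*y - x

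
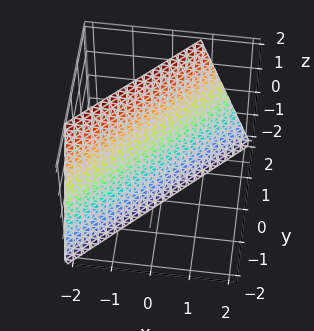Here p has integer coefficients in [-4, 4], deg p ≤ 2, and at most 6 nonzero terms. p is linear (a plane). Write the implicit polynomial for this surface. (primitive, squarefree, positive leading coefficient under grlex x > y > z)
First, the degree is 1 — every cross-section is a straight line — this is a plane.
Then, observable constraints: one z-axis crossing is at z = -2.
Finally, these observations pin down the coefficients.

3*x - 3*y + z + 2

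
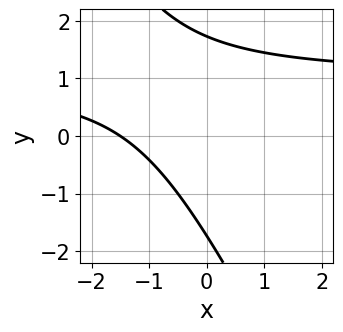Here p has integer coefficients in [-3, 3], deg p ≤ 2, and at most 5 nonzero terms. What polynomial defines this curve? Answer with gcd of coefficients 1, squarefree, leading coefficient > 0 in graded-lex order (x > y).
1. The degree is 2 — no degree-1 curve has this shape.
2. Solving for integer coefficients yields p as stated.

2*x*y + y^2 - 2*x - 3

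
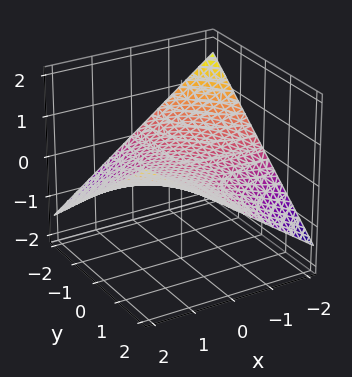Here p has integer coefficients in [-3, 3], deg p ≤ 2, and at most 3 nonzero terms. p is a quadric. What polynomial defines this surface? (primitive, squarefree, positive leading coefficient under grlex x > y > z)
x*y - 3*z

(a) Degree: a hyperbolic paraboloid; a quadric, so deg p = 2.
(b) Reading off the gridlines: the visible x-axis segment lies entirely on the surface; every point of the y-axis in the box is on the surface.
(c) Matching integer coefficients to the picture gives p.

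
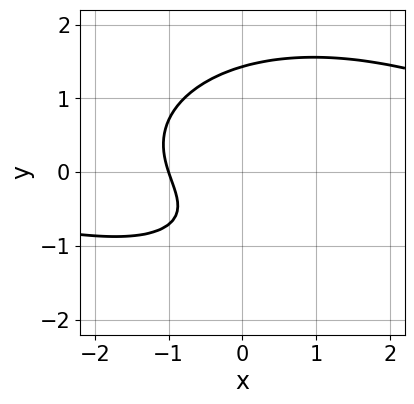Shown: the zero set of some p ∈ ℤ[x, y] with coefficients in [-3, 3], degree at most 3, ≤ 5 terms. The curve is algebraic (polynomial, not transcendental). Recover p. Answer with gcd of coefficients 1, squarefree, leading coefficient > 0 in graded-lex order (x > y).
1. deg p = 3.
2. From the visible intercepts: it crosses the x-axis at the gridline x = -1.
3. Matching integer coefficients to the picture gives p.

x^2*y + 2*y^3 - 3*x - 2*y - 3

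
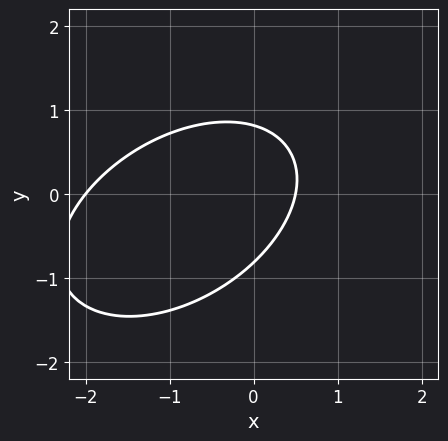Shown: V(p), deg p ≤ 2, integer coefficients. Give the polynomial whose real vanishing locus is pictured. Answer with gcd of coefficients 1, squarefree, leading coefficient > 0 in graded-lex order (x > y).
Degree: the shape is more complex than any degree-1 curve, so deg p = 2.
From the axis intercepts and sections: one x-axis crossing is at x = -2.
Assembling these constraints gives the stated polynomial.

2*x^2 - 2*x*y + 3*y^2 + 3*x - 2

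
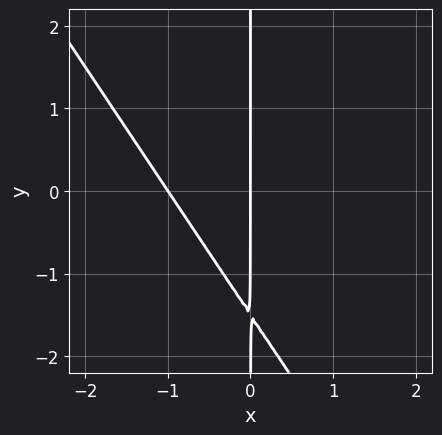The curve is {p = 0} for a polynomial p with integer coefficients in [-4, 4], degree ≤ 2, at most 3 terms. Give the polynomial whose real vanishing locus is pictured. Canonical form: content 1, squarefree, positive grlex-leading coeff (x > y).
(a) The degree is 2 — no degree-1 curve has this shape.
(b) From the axis intercepts and sections: the visible y-axis segment lies entirely on the curve; the x-axis gridline crossings are at x ∈ {-1, 0}.
(c) Together with the visible shape, these determine p as stated.

3*x^2 + 2*x*y + 3*x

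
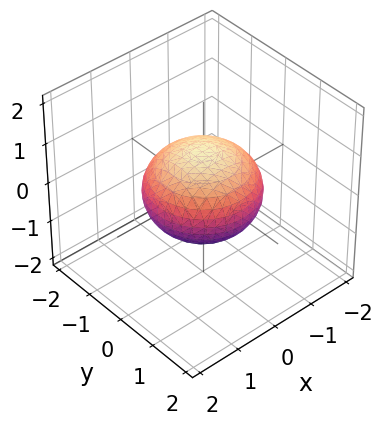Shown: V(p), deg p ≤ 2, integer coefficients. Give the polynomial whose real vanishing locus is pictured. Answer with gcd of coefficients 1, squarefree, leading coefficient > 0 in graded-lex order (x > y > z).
1. The degree is 2 — a generic line meets the surface in up to 2 points.
2. By symmetry, the surface is invariant under rotation about z: p = q(x² + y², z).
3. From the visible intercepts: the z-axis gridline crossings are at z ∈ {-1, 1}; a circular section at z = 0 has radius between 1 and 2.
4. These observations pin down the coefficients.

2*x^2 + 2*y^2 + 3*z^2 - 3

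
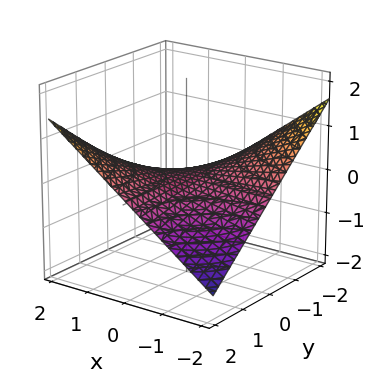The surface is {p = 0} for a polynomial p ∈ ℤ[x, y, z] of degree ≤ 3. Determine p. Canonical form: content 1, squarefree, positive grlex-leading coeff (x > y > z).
x*y - 3*z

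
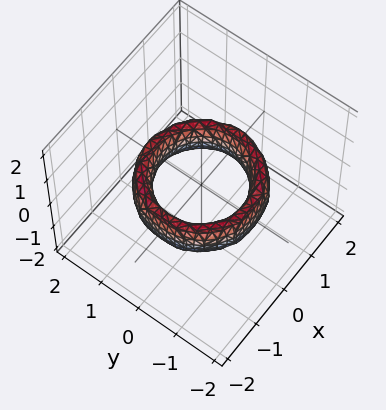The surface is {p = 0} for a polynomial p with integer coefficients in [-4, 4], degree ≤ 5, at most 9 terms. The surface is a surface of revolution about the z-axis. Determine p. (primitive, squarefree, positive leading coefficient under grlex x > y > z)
Degree: no degree-3 surface has this shape, so deg p = 4.
Symmetries: rotational symmetry about the z-axis ⇒ p depends on x, y only through x² + y².
Reading off the gridlines: the y-axis gridline crossings are at y ∈ {-1, 1}; a circular section at z = 0 has radius exactly 1.
Fitting integer coefficients to these (and the overall shape) gives p. Check: (-1, 0, 0) on the x-axis lies on the surface, and p(-1, 0, 0) = 0. ✓

x^4 + 2*x^2*y^2 + y^4 - 3*x^2 - 3*y^2 + z^2 + 2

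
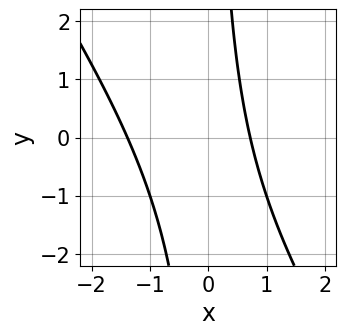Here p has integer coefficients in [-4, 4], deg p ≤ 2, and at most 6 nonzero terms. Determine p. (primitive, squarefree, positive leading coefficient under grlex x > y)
3*x^2 + 2*x*y + 2*x - 3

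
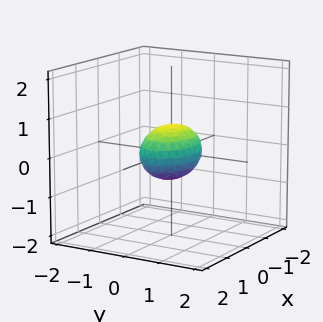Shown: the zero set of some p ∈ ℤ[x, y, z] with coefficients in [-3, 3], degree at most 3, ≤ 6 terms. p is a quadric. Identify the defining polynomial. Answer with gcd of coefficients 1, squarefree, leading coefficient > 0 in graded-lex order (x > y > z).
Degree: a closed, bounded, convex surface; a quadric, so deg p = 2.
Symmetries: the x ↦ −x reflection is a symmetry, so x appears only in even powers; it's symmetric under y → −y, forcing even powers of y; mirror symmetry z ↦ −z ⇒ only even powers of z.
Checking where it meets the axes: the x-axis gridline crossings are at x ∈ {-1, 1}.
Matching integer coefficients to the picture gives p.

x^2 + 2*y^2 + 2*z^2 - 1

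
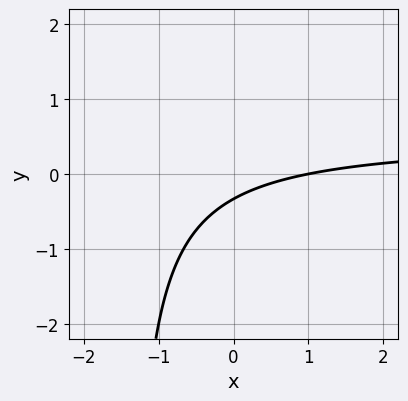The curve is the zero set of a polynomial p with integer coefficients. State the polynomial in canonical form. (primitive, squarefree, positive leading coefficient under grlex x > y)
2*x*y - x + 3*y + 1

Degree: a generic line meets the curve in up to 2 points, so deg p = 2.
Checking where it meets the axes: one x-axis crossing is at x = 1.
Assembling these constraints gives the stated polynomial.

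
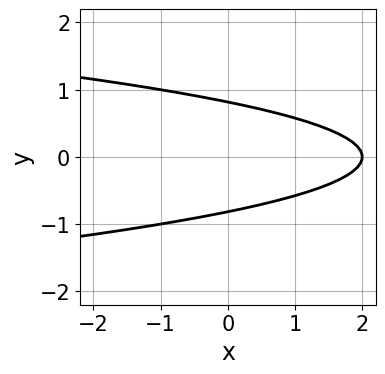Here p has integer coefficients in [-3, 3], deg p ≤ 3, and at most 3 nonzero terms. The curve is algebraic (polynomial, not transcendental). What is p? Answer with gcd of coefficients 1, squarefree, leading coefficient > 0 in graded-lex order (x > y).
3*y^2 + x - 2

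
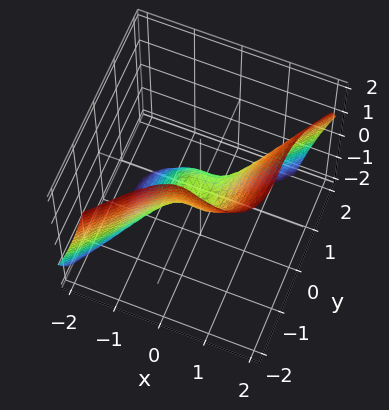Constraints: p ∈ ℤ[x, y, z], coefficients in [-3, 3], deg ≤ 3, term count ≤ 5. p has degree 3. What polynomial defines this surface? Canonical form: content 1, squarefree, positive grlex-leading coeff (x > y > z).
1. Degree: no degree-2 surface has this shape, so deg p = 3.
2. Observable constraints: one z-axis crossing is at z = 0; it meets the y-axis at y = 0 (among the integer gridlines); one x-axis crossing is at x = 0.
3. Solving for integer coefficients yields p as stated.

3*x^3 - 2*x^2*z - 2*y^3 - z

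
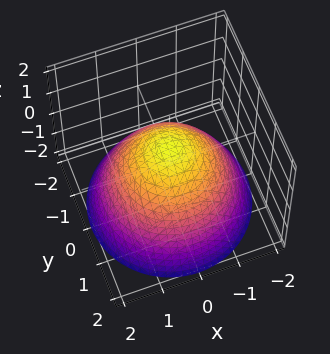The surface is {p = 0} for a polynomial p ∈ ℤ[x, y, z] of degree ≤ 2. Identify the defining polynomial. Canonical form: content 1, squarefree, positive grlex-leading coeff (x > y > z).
First, deg p = 2. The shape is more complex than any degree-1 surface.
Next, by symmetry, every cross-section ⟂ z is a circle, so x, y appear only via x² + y².
Next, from the axis intercepts and sections: among the integer gridlines, it crosses the y-axis at y ∈ {-1, 1}; among the integer gridlines, it crosses the x-axis at x ∈ {-1, 1}.
Finally, fitting integer coefficients to these (and the overall shape) gives p.

2*x^2 + 2*y^2 + 3*z - 2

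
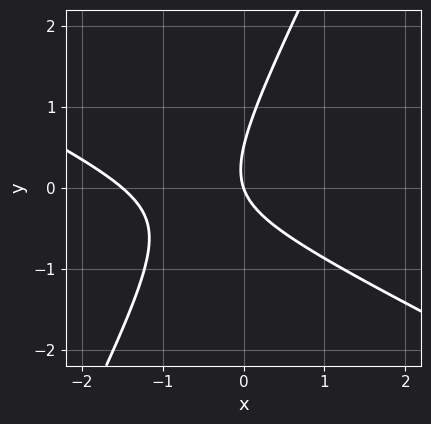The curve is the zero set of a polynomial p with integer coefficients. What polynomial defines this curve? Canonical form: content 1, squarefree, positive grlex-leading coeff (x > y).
2*x^2 + 3*x*y - 2*y^2 + 3*x + y

First, deg p = 2. The shape is more complex than any degree-1 curve.
Then, from the visible intercepts: it meets the x-axis at x = 0 (among the integer gridlines); it meets the y-axis at y = 0 (among the integer gridlines).
Finally, together with the visible shape, these determine p as stated.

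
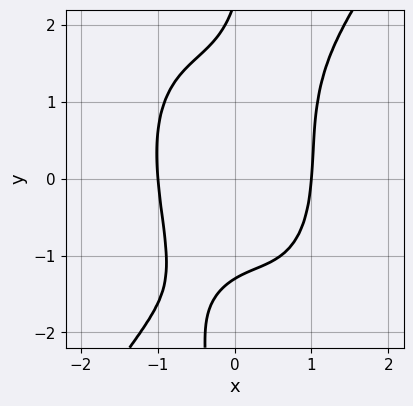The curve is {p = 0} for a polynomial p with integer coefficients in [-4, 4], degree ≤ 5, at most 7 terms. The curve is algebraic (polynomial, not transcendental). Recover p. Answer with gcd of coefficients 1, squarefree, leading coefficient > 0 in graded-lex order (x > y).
3*x^4 - x*y^3 + y^2 - y - 3

(a) deg p = 4. A generic line meets the curve in up to 4 points.
(b) Checking where it meets the axes: the x-axis gridline crossings are at x ∈ {-1, 1}.
(c) Solving for integer coefficients yields p as stated.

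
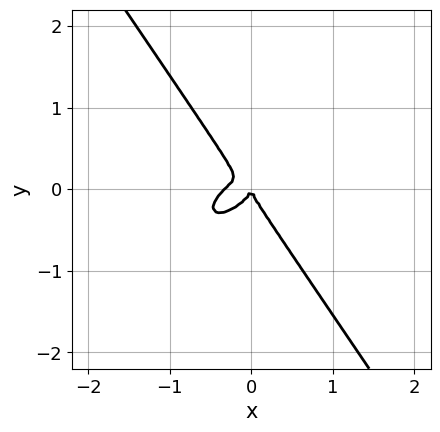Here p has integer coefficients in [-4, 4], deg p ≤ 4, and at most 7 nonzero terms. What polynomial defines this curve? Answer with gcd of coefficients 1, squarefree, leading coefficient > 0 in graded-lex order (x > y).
Degree: a generic line meets the curve in up to 3 points, so deg p = 3.
Checking where it meets the axes: it crosses the y-axis at the gridline y = 0; one x-axis crossing is at x = 0.
Solving for integer coefficients yields p as stated.

3*x^3 - 3*x^2*y + x*y^2 + 3*y^3 + x^2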